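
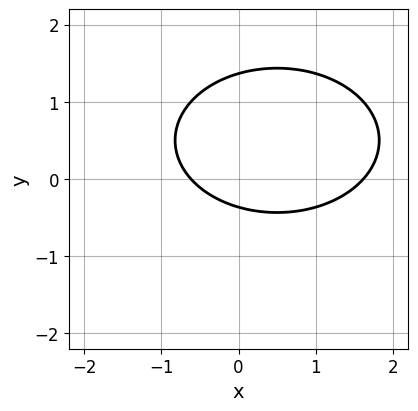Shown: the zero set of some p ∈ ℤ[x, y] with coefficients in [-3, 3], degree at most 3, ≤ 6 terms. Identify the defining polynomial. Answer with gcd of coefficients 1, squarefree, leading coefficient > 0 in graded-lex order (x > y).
x^2 + 2*y^2 - x - 2*y - 1

Degree: no degree-1 curve has this shape, so deg p = 2.
Solving for integer coefficients yields p as stated.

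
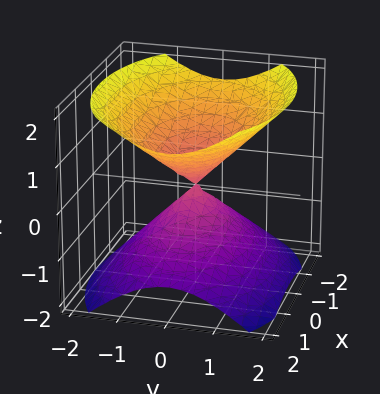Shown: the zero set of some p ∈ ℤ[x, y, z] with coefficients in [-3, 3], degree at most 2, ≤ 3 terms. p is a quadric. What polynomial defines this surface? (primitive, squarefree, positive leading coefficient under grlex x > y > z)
1. There are 2 components. They look like related sheets of one shape, so recover p as a whole.
2. Degree: a double cone through the origin; a quadric, so deg p = 2.
3. Symmetries: the y ↦ −y reflection is a symmetry, so y appears only in even powers; it's symmetric under z → −z, forcing even powers of z; mirror symmetry x ↦ −x ⇒ only even powers of x.
4. Checking where it meets the axes: it crosses the z-axis at the gridline z = 0; one x-axis crossing is at x = 0; one y-axis crossing is at y = 0.
5. The integer polynomial consistent with all of this is the stated p.

x^2 + 2*y^2 - 2*z^2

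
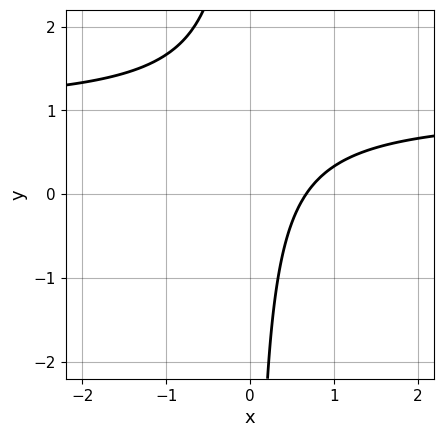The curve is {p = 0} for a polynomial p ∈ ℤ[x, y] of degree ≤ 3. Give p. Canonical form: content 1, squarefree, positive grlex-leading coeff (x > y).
1. deg p = 2. A generic line meets the curve in up to 2 points.
2. Checking where it meets the axes: it misses every integer gridline on the y-axis.
3. Fitting integer coefficients to these (and the overall shape) gives p.

3*x*y - 3*x + 2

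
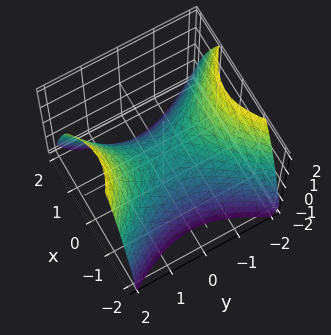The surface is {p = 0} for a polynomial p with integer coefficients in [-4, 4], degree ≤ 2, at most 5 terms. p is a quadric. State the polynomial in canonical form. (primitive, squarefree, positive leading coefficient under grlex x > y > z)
3*x^2 - 2*y^2 + 3*z

First, degree: a saddle surface; a quadric, so deg p = 2.
Next, symmetries: mirror symmetry x ↦ −x ⇒ only even powers of x; the y ↦ −y reflection is a symmetry, so y appears only in even powers.
Then, checking where it meets the axes: it meets the y-axis at y = 0 (among the integer gridlines); it crosses the z-axis at the gridline z = 0; one x-axis crossing is at x = 0.
Finally, assembling these constraints gives the stated polynomial.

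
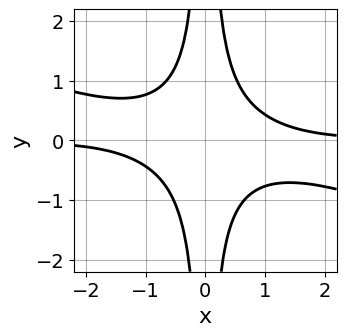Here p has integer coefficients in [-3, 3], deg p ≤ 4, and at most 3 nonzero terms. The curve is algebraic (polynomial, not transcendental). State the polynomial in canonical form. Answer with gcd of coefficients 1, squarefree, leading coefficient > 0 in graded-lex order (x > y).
x^3*y + 3*x^2*y^2 - 1

(a) The degree is 4 — the shape is more complex than any degree-3 curve.
(b) Against the integer gridlines: no y-intercept at any integer in the box; it misses every integer gridline on the x-axis.
(c) These observations pin down the coefficients.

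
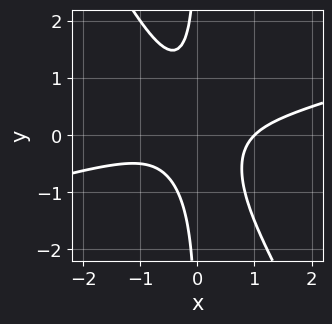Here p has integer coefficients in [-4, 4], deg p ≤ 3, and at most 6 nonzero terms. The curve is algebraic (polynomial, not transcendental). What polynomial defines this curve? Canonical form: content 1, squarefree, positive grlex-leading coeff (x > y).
x^3 - 3*x^2*y - 2*x*y^2 - 1

deg p = 3.
From the axis intercepts and sections: one x-axis crossing is at x = 1; it misses every integer gridline on the y-axis.
Solving for integer coefficients yields p as stated.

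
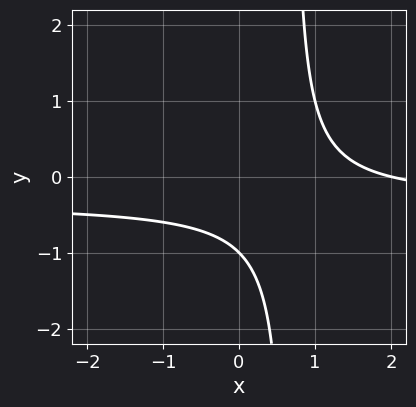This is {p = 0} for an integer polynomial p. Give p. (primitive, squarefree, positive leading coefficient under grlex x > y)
First, degree: a generic line meets the curve in up to 2 points, so deg p = 2.
Then, reading off the gridlines: one x-axis crossing is at x = 2; it crosses the y-axis at the gridline y = -1.
Finally, together with the visible shape, these determine p as stated.

3*x*y + x - 2*y - 2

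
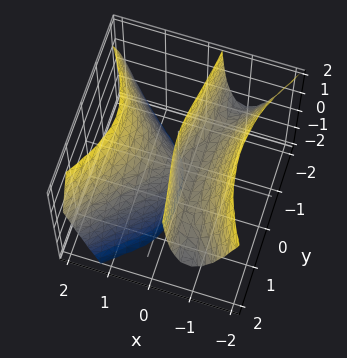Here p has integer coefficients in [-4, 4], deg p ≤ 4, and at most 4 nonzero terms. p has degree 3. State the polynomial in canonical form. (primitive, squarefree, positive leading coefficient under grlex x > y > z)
3*x^3 - 2*x*y^2 - 3*x*z - y^2

(a) I count 2 distinct pieces. They look like related sheets of one shape, so recover p as a whole.
(b) The degree is 3 — the shape is more complex than any degree-2 surface.
(c) From the visible intercepts: the visible z-axis segment lies entirely on the surface; it meets the y-axis at y = 0 (among the integer gridlines); one x-axis crossing is at x = 0.
(d) Matching integer coefficients to the picture gives p.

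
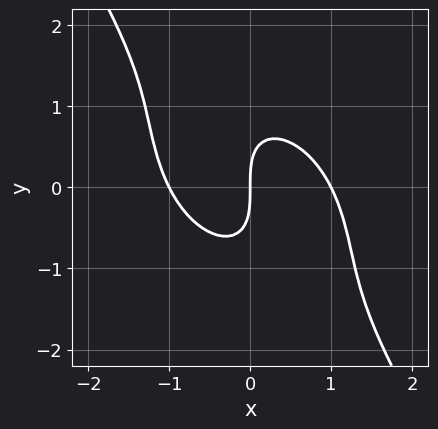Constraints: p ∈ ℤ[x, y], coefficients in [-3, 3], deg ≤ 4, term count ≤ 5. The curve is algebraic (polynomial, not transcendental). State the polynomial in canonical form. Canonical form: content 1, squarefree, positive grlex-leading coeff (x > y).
2*x^3 + 2*x^2*y + 2*x*y^2 + y^3 - 2*x

First, deg p = 3. A generic line meets the curve in up to 3 points.
Then, observable constraints: it crosses the y-axis at the gridline y = 0; among the integer gridlines, it crosses the x-axis at x ∈ {-1, 0, 1}.
Finally, assembling these constraints gives the stated polynomial.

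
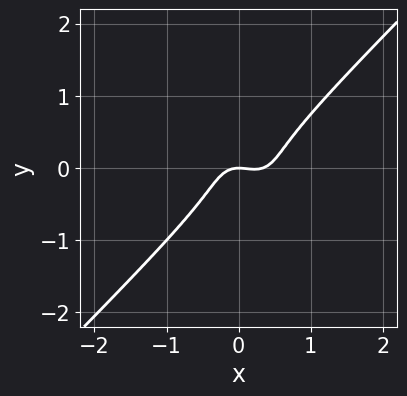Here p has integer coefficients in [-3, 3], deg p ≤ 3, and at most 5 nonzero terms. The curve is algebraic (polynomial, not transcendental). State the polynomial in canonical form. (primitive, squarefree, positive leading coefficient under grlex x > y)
(a) Degree: no degree-2 curve has this shape, so deg p = 3.
(b) Against the integer gridlines: it crosses the x-axis at the gridline x = 0; one y-axis crossing is at y = 0.
(c) Together with the visible shape, these determine p as stated.

3*x^3 - 3*y^3 - x^2 - y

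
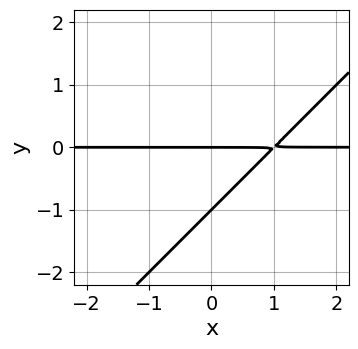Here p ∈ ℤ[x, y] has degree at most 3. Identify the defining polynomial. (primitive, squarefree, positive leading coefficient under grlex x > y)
x*y - y^2 - y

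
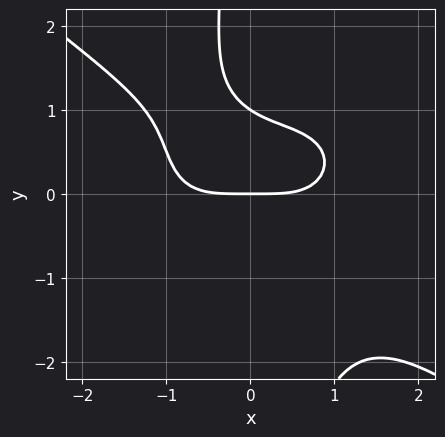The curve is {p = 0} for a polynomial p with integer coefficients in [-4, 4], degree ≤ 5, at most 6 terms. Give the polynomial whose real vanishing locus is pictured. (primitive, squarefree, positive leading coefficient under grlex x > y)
1. Degree: the shape is more complex than any degree-3 curve, so deg p = 4.
2. From the axis intercepts and sections: it crosses the x-axis at the gridline x = 0; the y-axis gridline crossings are at y ∈ {0, 1}.
3. The integer polynomial consistent with all of this is the stated p.

x^4 + 2*x*y^3 + 3*y^2 - 3*y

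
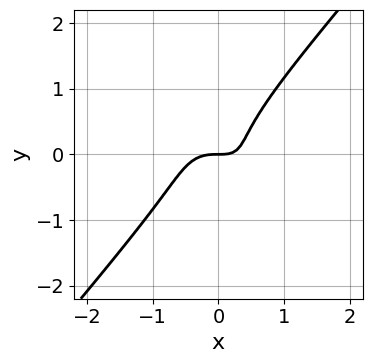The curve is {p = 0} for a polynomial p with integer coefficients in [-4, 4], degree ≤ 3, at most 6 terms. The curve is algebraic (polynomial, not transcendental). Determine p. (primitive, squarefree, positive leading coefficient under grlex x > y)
(a) deg p = 3. A generic line meets the curve in up to 3 points.
(b) Against the integer gridlines: it crosses the x-axis at the gridline x = 0; one y-axis crossing is at y = 0.
(c) Fitting integer coefficients to these (and the overall shape) gives p.

2*x^3 + x^2*y - 2*y^3 + x*y - y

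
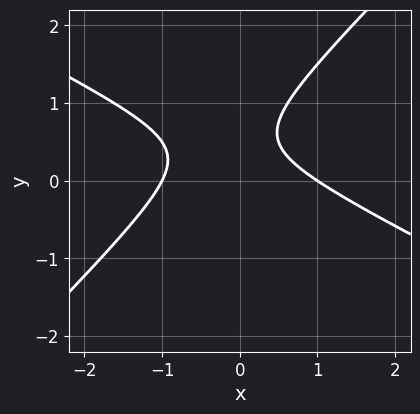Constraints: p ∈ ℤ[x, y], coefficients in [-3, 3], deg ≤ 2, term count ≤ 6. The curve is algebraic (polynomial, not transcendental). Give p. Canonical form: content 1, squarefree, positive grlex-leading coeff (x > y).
The degree is 2 — the shape is more complex than any degree-1 curve.
From the axis intercepts and sections: the x-axis gridline crossings are at x ∈ {-1, 1}; no y-intercept at any integer in the box.
Matching integer coefficients to the picture gives p.

x^2 + x*y - 2*y^2 + 2*y - 1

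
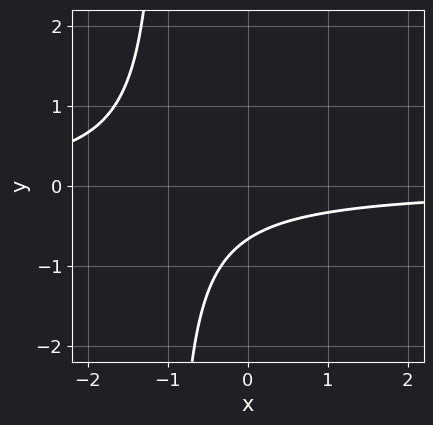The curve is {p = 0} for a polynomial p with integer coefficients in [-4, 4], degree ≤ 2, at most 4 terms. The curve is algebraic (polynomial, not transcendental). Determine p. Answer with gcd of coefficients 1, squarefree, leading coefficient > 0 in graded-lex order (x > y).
1. deg p = 2. No degree-1 curve has this shape.
2. Checking where it meets the axes: the curve avoids every integer x-axis point in the box.
3. These observations pin down the coefficients.

3*x*y + 3*y + 2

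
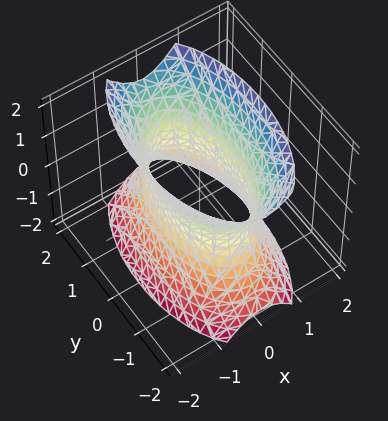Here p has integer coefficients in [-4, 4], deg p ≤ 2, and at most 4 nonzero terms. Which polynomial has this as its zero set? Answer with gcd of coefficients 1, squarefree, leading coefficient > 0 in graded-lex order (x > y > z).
3*x^2 + y^2 - z^2 - 2

1. The degree is 2 — an hourglass — one-sheet hyperboloid; a quadric.
2. Symmetries: the y ↦ −y reflection is a symmetry, so y appears only in even powers; mirror symmetry x ↦ −x ⇒ only even powers of x; the z ↦ −z reflection is a symmetry, so z appears only in even powers.
3. From the axis intercepts and sections: no z-intercept at any integer in the box.
4. These observations pin down the coefficients.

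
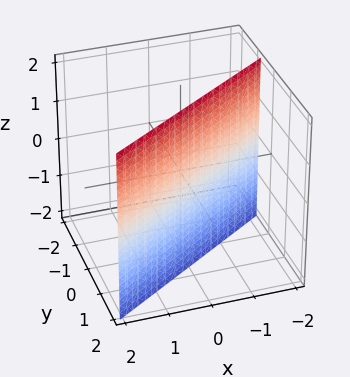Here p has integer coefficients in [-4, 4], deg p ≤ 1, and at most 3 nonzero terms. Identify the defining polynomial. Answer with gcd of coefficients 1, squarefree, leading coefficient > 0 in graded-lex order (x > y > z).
1. Degree: the surface is flat (a plane), so deg p = 1.
2. From the axis intercepts and sections: no z-intercept at any integer in the box; one x-axis crossing is at x = -1.
3. The integer polynomial consistent with all of this is the stated p.

2*x - 3*y + 2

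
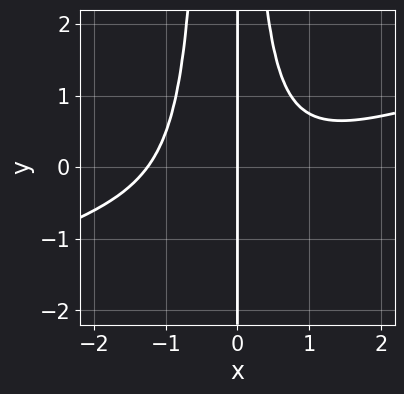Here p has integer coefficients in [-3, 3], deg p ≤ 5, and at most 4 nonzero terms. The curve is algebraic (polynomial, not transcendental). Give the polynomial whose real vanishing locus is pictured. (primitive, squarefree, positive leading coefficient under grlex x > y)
1. deg p = 4. The shape is more complex than any degree-3 curve.
2. Checking where it meets the axes: it meets the x-axis at x = 0 (among the integer gridlines); the visible y-axis segment lies entirely on the curve.
3. The integer polynomial consistent with all of this is the stated p.

x^4 - 3*x^3*y - x^2*y + 2*x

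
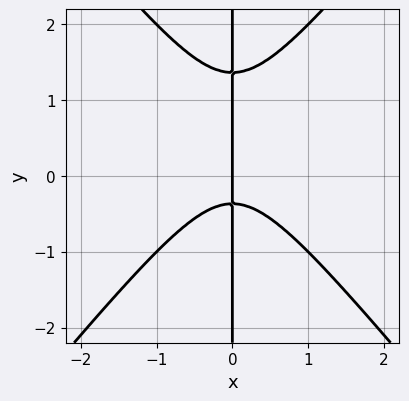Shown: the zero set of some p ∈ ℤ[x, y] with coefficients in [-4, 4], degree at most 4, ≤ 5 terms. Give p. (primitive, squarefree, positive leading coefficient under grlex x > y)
First, the degree is 3 — a generic line meets the curve in up to 3 points.
Then, against the integer gridlines: it meets the x-axis at x = 0 (among the integer gridlines); every point of the y-axis in the box is on the curve.
Finally, assembling these constraints gives the stated polynomial.

3*x^3 - 2*x*y^2 + 2*x*y + x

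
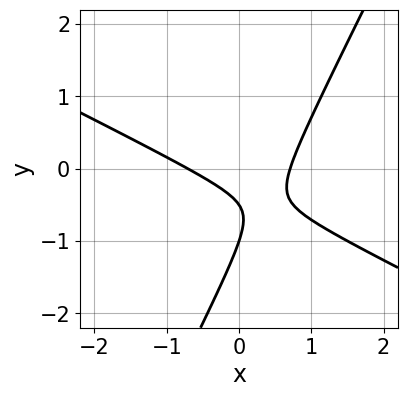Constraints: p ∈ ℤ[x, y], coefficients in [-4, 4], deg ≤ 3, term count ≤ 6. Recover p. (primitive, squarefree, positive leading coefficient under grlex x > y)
2*x^2 + 3*x*y - 2*y^2 - 3*y - 1

1. deg p = 2. A generic line meets the curve in up to 2 points.
2. From the axis intercepts and sections: one y-axis crossing is at y = -1.
3. Assembling these constraints gives the stated polynomial.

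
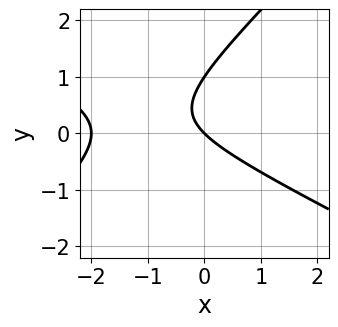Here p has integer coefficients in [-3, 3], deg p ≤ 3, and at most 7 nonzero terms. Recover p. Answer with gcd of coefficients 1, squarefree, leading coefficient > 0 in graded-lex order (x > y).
x^2 + x*y - 2*y^2 + 2*x + 2*y

deg p = 2.
From the axis intercepts and sections: the x-axis gridline crossings are at x ∈ {-2, 0}; among the integer gridlines, it crosses the y-axis at y ∈ {0, 1}.
Solving for integer coefficients yields p as stated.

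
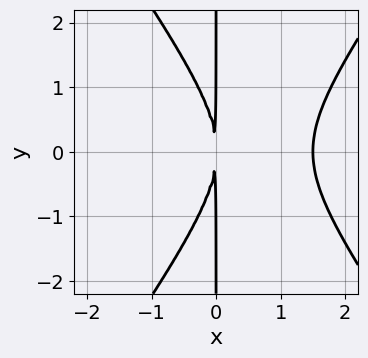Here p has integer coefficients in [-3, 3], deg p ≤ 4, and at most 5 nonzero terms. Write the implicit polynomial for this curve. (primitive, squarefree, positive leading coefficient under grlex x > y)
The degree is 3 — the shape is more complex than any degree-2 curve.
Symmetries: mirror symmetry y ↦ −y ⇒ only even powers of y.
From the axis intercepts and sections: every point of the y-axis in the box is on the curve.
Together with the visible shape, these determine p as stated.

2*x^3 - x*y^2 - 3*x^2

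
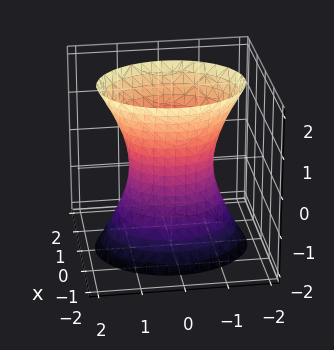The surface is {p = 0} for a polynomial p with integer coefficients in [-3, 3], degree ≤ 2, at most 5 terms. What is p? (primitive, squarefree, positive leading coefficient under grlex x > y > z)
3*x^2 + 2*y^2 - z^2 - 2

(a) Degree: an hourglass — one-sheet hyperboloid; a quadric, so deg p = 2.
(b) Symmetries: mirror symmetry y ↦ −y ⇒ only even powers of y; the z ↦ −z reflection is a symmetry, so z appears only in even powers; mirror symmetry x ↦ −x ⇒ only even powers of x.
(c) Checking where it meets the axes: it misses every integer gridline on the z-axis; among the integer gridlines, it crosses the y-axis at y ∈ {-1, 1}.
(d) Together with the visible shape, these determine p as stated.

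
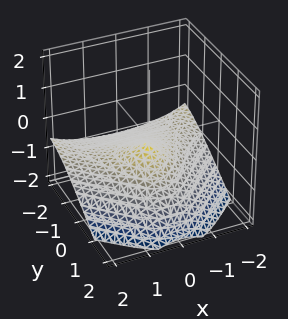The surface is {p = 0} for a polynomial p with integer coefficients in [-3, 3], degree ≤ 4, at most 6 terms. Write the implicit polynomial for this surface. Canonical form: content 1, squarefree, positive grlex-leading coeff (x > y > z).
2*x^2*y + 2*y*z^2 + 3*z^3 + 3*x^2 + 2*y^2

1. The degree is 3 — no degree-2 surface has this shape.
2. From the axis intercepts and sections: it meets the y-axis at y = 0 (among the integer gridlines); it meets the x-axis at x = 0 (among the integer gridlines).
3. The integer polynomial consistent with all of this is the stated p.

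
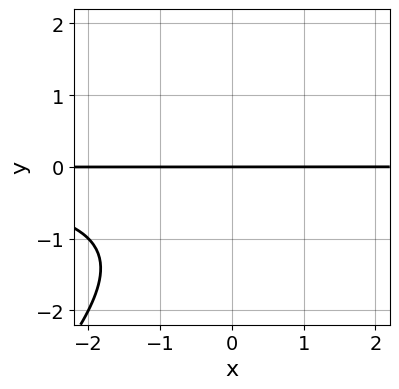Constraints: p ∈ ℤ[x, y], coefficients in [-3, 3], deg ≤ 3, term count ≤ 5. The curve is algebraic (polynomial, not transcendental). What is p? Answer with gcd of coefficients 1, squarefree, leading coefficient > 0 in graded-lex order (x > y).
x*y^2 - y^3 - y^2 - 2*y

deg p = 3. A generic line meets the curve in up to 3 points.
Against the integer gridlines: it crosses the y-axis at the gridline y = 0; the visible x-axis segment lies entirely on the curve.
Solving for integer coefficients yields p as stated.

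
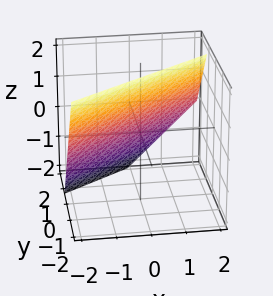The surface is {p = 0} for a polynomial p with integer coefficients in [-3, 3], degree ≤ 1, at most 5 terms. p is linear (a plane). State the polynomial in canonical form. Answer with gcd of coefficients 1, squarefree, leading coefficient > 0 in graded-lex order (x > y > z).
2*x - 3*y - 2*z + 2

1. The degree is 1 — the surface is flat (a plane).
2. Against the integer gridlines: one x-axis crossing is at x = -1; it crosses the z-axis at the gridline z = 1.
3. Matching integer coefficients to the picture gives p.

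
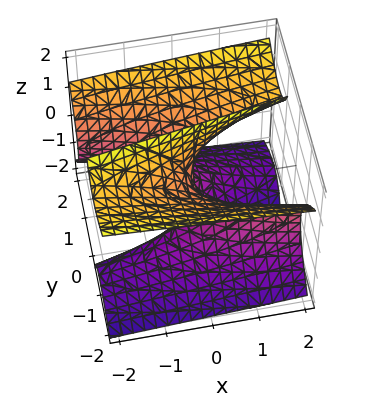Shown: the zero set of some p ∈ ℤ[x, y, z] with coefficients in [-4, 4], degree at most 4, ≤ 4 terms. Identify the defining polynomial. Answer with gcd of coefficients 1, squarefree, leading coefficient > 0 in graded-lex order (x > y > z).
(a) The degree is 3 — the shape is more complex than any degree-2 surface.
(b) Reading off the gridlines: it meets the x-axis at x = 0 (among the integer gridlines); every point of the z-axis in the box is on the surface.
(c) These observations pin down the coefficients.

2*y^3 - 3*y*z^2 + 2*x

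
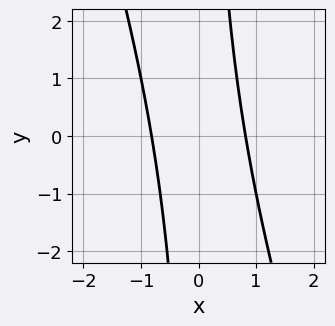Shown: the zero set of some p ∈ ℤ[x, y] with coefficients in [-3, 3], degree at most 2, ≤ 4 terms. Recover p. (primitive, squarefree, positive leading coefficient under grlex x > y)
3*x^2 + x*y - 2

Degree: the shape is more complex than any degree-1 curve, so deg p = 2.
Checking where it meets the axes: the curve avoids every integer y-axis point in the box.
Putting this together gives p.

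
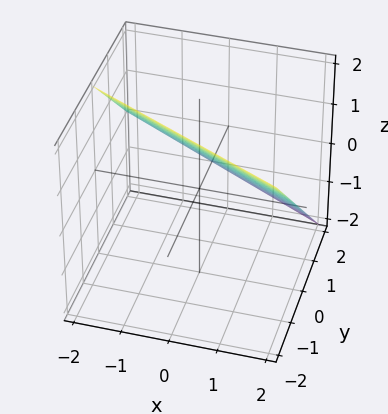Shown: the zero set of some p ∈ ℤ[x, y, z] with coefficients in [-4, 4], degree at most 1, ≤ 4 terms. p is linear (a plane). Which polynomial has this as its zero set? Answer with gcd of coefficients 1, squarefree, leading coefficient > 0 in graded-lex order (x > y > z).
(a) deg p = 1. Every cross-section is a straight line — this is a plane.
(b) Reading off the gridlines: one z-axis crossing is at z = 1; it crosses the y-axis at the gridline y = 1.
(c) Fitting integer coefficients to these (and the overall shape) gives p. Check: (2, 0, 0) on the x-axis lies on the surface, and p(2, 0, 0) = 0. ✓

x + 2*y + 2*z - 2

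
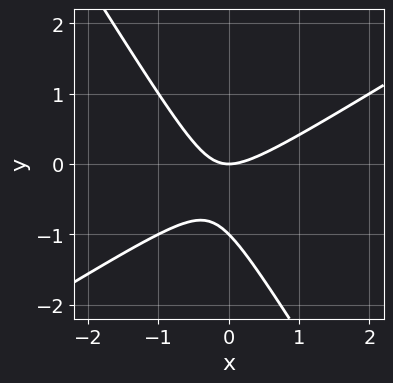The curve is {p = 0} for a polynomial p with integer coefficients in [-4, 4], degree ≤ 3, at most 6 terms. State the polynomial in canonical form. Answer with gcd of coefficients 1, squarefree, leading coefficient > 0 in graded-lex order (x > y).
x^2 - x*y - y^2 - y

1. The degree is 2 — a generic line meets the curve in up to 2 points.
2. Observable constraints: it crosses the x-axis at the gridline x = 0; the y-axis gridline crossings are at y ∈ {-1, 0}.
3. Together with the visible shape, these determine p as stated.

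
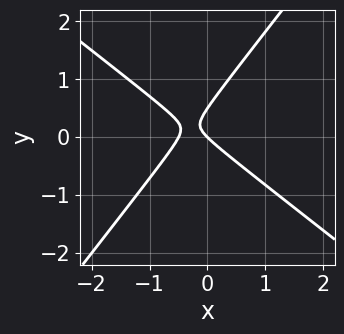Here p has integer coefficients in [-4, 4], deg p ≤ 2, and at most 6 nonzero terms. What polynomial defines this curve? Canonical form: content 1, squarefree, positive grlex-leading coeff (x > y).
1. deg p = 2. A generic line meets the curve in up to 2 points.
2. Observable constraints: one y-axis crossing is at y = 0; it crosses the x-axis at the gridline x = 0.
3. Together with the visible shape, these determine p as stated.

2*x^2 + x*y - 2*y^2 + x + y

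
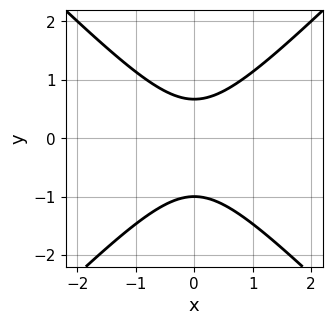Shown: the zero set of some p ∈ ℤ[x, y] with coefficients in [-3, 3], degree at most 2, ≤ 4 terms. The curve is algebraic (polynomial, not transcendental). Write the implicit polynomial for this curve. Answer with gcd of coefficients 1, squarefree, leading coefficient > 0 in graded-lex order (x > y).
3*x^2 - 3*y^2 - y + 2

Degree: no degree-1 curve has this shape, so deg p = 2.
Symmetries: it's symmetric under x → −x, forcing even powers of x.
Checking where it meets the axes: it meets the y-axis at y = -1 (among the integer gridlines); no x-intercept at any integer in the box.
These observations pin down the coefficients.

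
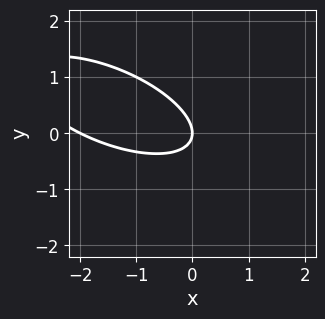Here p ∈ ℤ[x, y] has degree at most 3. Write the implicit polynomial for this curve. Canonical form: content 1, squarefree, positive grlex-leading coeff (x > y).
x^2 + 2*x*y + 3*y^2 + 2*x

Degree: a generic line meets the curve in up to 2 points, so deg p = 2.
From the axis intercepts and sections: one y-axis crossing is at y = 0; the x-axis gridline crossings are at x ∈ {-2, 0}.
The integer polynomial consistent with all of this is the stated p.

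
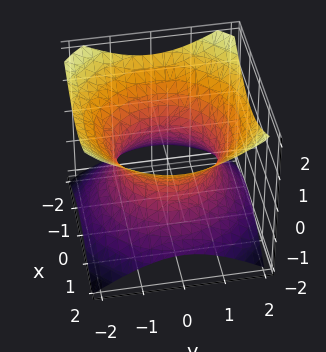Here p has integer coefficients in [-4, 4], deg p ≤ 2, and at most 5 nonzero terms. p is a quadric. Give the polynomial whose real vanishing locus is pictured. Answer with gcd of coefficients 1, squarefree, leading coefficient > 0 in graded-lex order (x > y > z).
2*x^2 + 2*y^2 - 3*z^2 - 3

The degree is 2 — an hourglass — one-sheet hyperboloid; a quadric.
Symmetries: rotational symmetry about the z-axis ⇒ p depends on x, y only through x² + y²; it's symmetric under z → −z, forcing even powers of z.
Against the integer gridlines: the surface avoids every integer z-axis point in the box; a circular section at z = 0 has radius between 1 and 2.
Together with the visible shape, these determine p as stated.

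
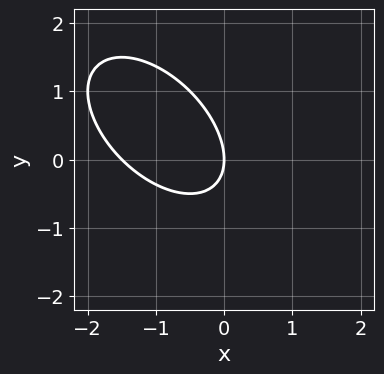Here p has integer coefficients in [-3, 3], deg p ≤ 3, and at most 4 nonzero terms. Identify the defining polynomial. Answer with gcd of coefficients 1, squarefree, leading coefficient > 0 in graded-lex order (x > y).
deg p = 2. The shape is more complex than any degree-1 curve.
Reading off the gridlines: one x-axis crossing is at x = 0; one y-axis crossing is at y = 0.
Solving for integer coefficients yields p as stated.

2*x^2 + 2*x*y + 2*y^2 + 3*x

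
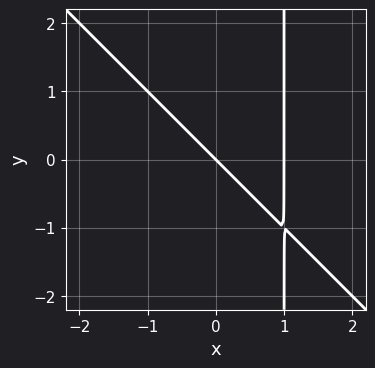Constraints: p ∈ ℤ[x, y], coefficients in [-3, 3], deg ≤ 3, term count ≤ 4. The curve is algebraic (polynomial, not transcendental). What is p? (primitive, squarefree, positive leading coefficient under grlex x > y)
x^2 + x*y - x - y

First, the degree is 2 — a generic line meets the curve in up to 2 points.
Next, observable constraints: one y-axis crossing is at y = 0; the x-axis gridline crossings are at x ∈ {0, 1}.
Finally, matching integer coefficients to the picture gives p.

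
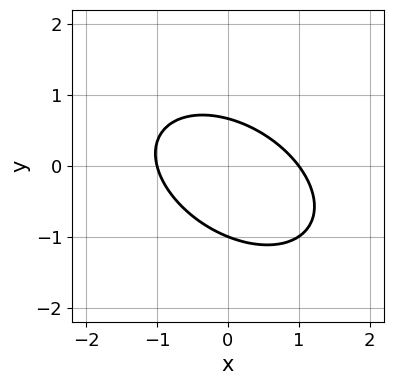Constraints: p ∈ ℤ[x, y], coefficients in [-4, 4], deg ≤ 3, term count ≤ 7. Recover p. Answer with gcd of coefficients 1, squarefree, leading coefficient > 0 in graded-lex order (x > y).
1. deg p = 2.
2. Observable constraints: the x-axis gridline crossings are at x ∈ {-1, 1}; one y-axis crossing is at y = -1.
3. The integer polynomial consistent with all of this is the stated p.

2*x^2 + 2*x*y + 3*y^2 + y - 2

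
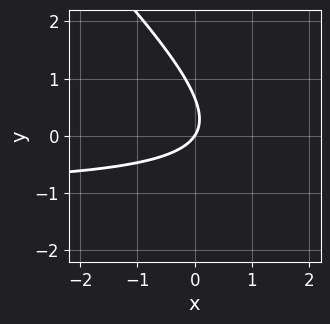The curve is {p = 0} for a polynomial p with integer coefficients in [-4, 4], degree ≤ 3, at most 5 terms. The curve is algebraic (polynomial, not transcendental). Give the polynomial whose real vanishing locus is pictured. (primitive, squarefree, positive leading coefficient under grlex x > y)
(a) deg p = 2. No degree-1 curve has this shape.
(b) Reading off the gridlines: it crosses the x-axis at the gridline x = 0; it meets the y-axis at y = 0 (among the integer gridlines).
(c) Assembling these constraints gives the stated polynomial.

3*x*y + 3*y^2 + 3*x - 2*y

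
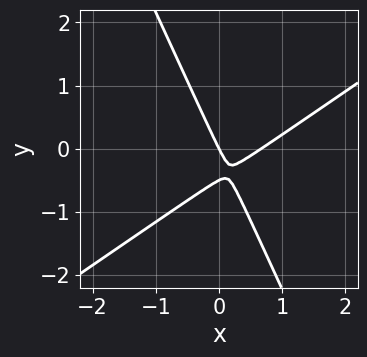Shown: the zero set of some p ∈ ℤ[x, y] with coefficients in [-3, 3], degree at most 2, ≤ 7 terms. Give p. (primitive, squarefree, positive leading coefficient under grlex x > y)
3*x^2 - 3*x*y - 2*y^2 - 2*x - y

First, degree: a generic line meets the curve in up to 2 points, so deg p = 2.
Next, from the visible intercepts: it crosses the x-axis at the gridline x = 0; it crosses the y-axis at the gridline y = 0.
Finally, solving for integer coefficients yields p as stated.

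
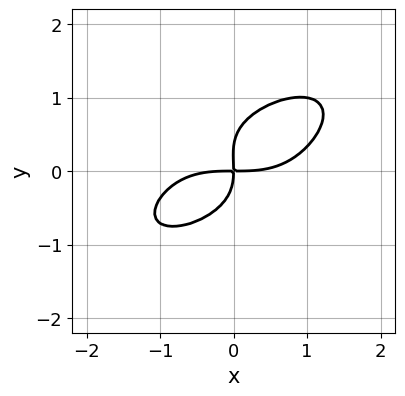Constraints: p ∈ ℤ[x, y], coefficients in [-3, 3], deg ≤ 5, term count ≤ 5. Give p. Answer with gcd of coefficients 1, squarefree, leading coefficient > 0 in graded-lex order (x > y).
x^4 + 3*y^4 - y^3 - 3*x*y

Degree: the shape is more complex than any degree-3 curve, so deg p = 4.
Checking where it meets the axes: it crosses the y-axis at the gridline y = 0; one x-axis crossing is at x = 0.
Putting this together gives p.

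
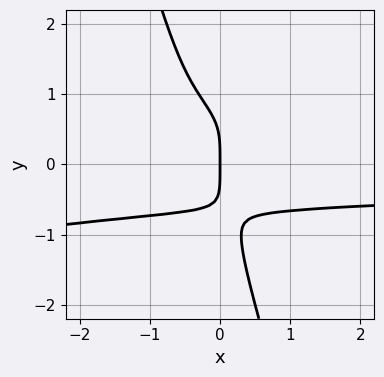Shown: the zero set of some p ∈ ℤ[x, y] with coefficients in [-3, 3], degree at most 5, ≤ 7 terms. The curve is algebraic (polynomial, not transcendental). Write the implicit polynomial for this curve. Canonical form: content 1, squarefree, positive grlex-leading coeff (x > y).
x^2*y^2 - 3*x*y^3 - y^4 + 2*x*y^2 - 2*x

Degree: no degree-3 curve has this shape, so deg p = 4.
From the visible intercepts: one y-axis crossing is at y = 0; it crosses the x-axis at the gridline x = 0.
Solving for integer coefficients yields p as stated.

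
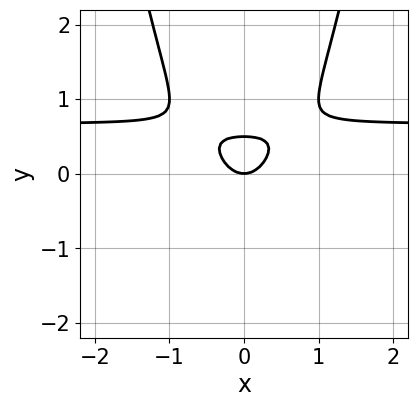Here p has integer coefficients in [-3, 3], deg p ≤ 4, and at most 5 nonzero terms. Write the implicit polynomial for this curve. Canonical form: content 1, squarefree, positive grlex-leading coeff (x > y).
3*x^2*y - 2*x^2 - 2*y^2 + y

First, deg p = 3.
Next, symmetries: the x ↦ −x reflection is a symmetry, so x appears only in even powers.
Next, reading off the gridlines: one y-axis crossing is at y = 0; one x-axis crossing is at x = 0.
Finally, these observations pin down the coefficients.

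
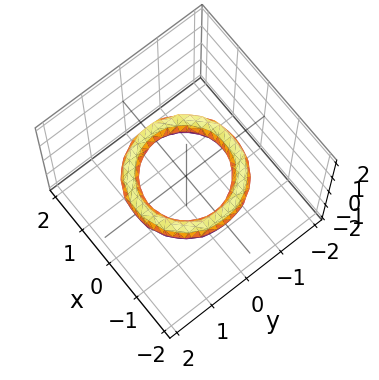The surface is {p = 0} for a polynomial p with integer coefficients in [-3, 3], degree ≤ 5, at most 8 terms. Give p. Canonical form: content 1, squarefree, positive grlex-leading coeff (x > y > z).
x^4 + 2*x^2*y^2 + y^4 - 3*x^2 - 3*y^2 + 3*z^2 + 2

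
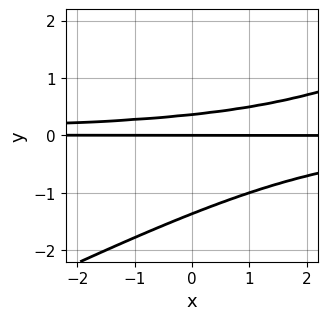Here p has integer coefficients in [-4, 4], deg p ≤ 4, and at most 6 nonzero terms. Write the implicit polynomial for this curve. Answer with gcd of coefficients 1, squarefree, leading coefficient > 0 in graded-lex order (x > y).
x*y^2 - 2*y^3 - 2*y^2 + y

1. Degree: no degree-2 curve has this shape, so deg p = 3.
2. From the visible intercepts: the visible x-axis segment lies entirely on the curve; it meets the y-axis at y = 0 (among the integer gridlines).
3. Fitting integer coefficients to these (and the overall shape) gives p.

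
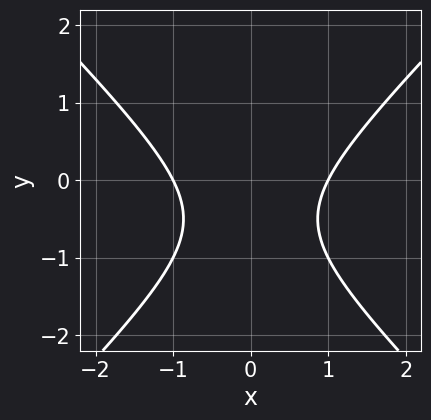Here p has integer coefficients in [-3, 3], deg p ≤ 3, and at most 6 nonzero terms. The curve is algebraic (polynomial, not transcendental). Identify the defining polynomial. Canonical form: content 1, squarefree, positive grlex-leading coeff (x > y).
Degree: the shape is more complex than any degree-1 curve, so deg p = 2.
Symmetries: the x ↦ −x reflection is a symmetry, so x appears only in even powers.
Observable constraints: among the integer gridlines, it crosses the x-axis at x ∈ {-1, 1}; it misses every integer gridline on the y-axis.
These observations pin down the coefficients.

x^2 - y^2 - y - 1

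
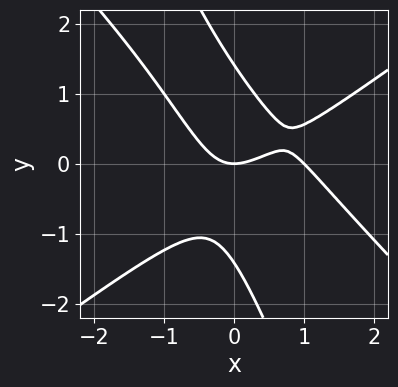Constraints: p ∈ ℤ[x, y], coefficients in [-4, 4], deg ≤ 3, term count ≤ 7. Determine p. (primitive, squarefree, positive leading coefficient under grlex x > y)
2*x^3 - 3*x*y^2 - y^3 - 2*x^2 + 2*y

deg p = 3. The shape is more complex than any degree-2 curve.
Checking where it meets the axes: it meets the y-axis at y = 0 (among the integer gridlines); the x-axis gridline crossings are at x ∈ {0, 1}.
Matching integer coefficients to the picture gives p.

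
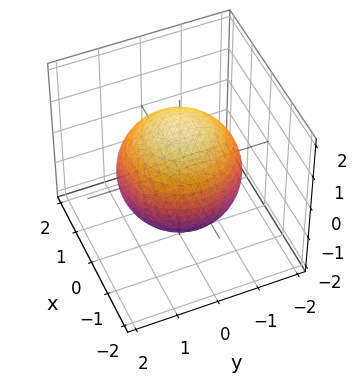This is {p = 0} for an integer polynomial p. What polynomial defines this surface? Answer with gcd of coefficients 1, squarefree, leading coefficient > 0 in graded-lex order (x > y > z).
x^2 + y^2 + z^2 - 2

deg p = 2. The shape is more complex than any degree-1 surface.
Symmetries: the z-axis is an axis of rotation, so x and y enter only as x² + y².
Against the integer gridlines: a circular section at z = 1 has radius exactly 1.
Solving for integer coefficients yields p as stated.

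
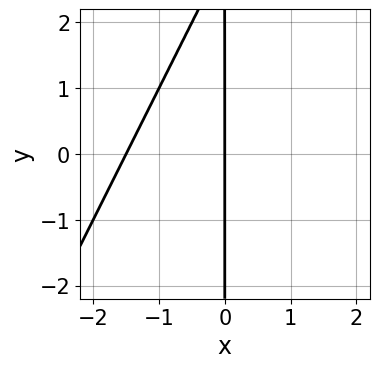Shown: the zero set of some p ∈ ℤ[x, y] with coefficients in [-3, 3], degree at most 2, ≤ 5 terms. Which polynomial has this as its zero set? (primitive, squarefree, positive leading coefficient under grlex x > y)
deg p = 2. A generic line meets the curve in up to 2 points.
Observable constraints: the visible y-axis segment lies entirely on the curve; one x-axis crossing is at x = 0.
Solving for integer coefficients yields p as stated.

2*x^2 - x*y + 3*x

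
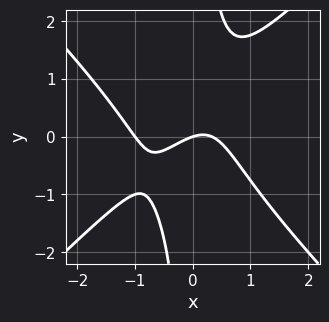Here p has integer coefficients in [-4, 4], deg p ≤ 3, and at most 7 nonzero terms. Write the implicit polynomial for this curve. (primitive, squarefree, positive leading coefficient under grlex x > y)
3*x^3 - 3*x*y^2 + 2*x^2 - x + 3*y

(a) The degree is 3 — the shape is more complex than any degree-2 curve.
(b) From the visible intercepts: the x-axis gridline crossings are at x ∈ {-1, 0}; it crosses the y-axis at the gridline y = 0.
(c) Matching integer coefficients to the picture gives p.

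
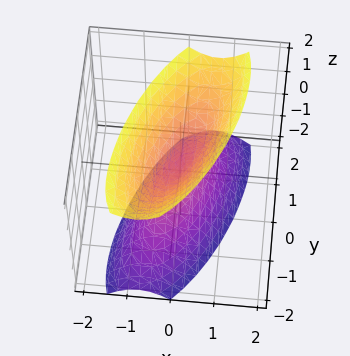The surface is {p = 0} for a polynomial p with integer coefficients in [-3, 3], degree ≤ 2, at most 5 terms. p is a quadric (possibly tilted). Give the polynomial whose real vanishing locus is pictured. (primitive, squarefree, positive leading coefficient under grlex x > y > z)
1. The picture has 2 separate pieces.
2. The degree is 2 — no degree-1 surface has this shape.
3. From the visible intercepts: it crosses the z-axis at the gridline z = 0; it meets the x-axis at x = 0 (among the integer gridlines); it crosses the y-axis at the gridline y = 0.
4. Matching integer coefficients to the picture gives p.

3*x^2 - 2*x*y + y^2 - z^2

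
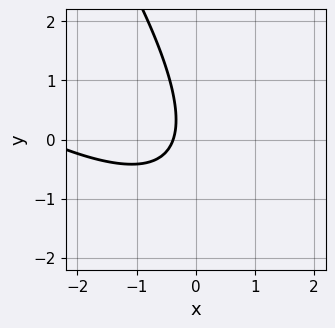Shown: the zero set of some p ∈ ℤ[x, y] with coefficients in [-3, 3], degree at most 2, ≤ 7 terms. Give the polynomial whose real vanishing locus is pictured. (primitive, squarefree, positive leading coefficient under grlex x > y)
x^2 + 2*x*y + y^2 + 3*x + 1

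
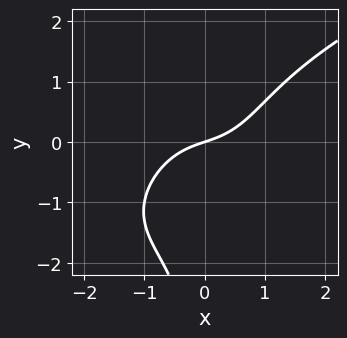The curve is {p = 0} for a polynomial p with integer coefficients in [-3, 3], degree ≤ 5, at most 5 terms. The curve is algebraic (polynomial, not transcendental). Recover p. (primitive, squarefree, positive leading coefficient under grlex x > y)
1. The degree is 4 — a generic line meets the curve in up to 4 points.
2. From the axis intercepts and sections: one x-axis crossing is at x = 0; one y-axis crossing is at y = 0.
3. Fitting integer coefficients to these (and the overall shape) gives p.

x*y^3 - 2*x^3 + x^2*y - x + 3*y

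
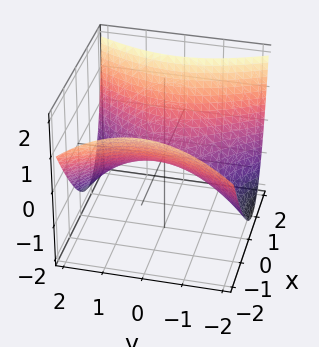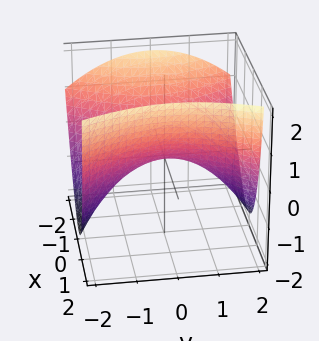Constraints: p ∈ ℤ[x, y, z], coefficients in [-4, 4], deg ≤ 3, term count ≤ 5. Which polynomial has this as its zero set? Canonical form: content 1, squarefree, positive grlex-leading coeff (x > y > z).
deg p = 2. The shape is more complex than any degree-1 surface.
Observable constraints: one x-axis crossing is at x = 0; one z-axis crossing is at z = 0.
Assembling these constraints gives the stated polynomial.

2*x^2 + x*z - y^2 - 3*z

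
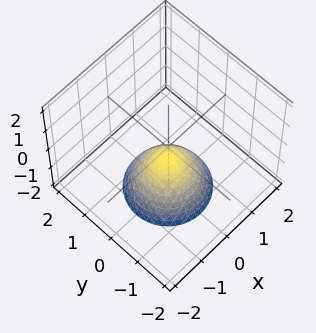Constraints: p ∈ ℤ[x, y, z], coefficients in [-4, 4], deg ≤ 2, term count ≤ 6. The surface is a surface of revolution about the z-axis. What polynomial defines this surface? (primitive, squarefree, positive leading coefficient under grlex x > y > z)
1. Degree: the shape is more complex than any degree-1 surface, so deg p = 2.
2. Symmetries: rotational symmetry about the z-axis ⇒ p depends on x, y only through x² + y².
3. From the visible intercepts: a circular section at z = -1 has radius between 0 and 1; the surface avoids every integer x-axis point in the box; no y-intercept at any integer in the box.
4. Matching integer coefficients to the picture gives p.

3*x^2 + 3*y^2 + 3*z + 2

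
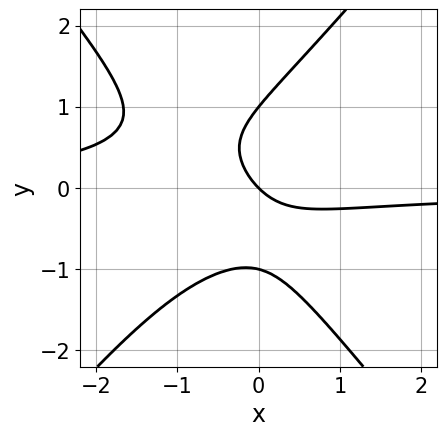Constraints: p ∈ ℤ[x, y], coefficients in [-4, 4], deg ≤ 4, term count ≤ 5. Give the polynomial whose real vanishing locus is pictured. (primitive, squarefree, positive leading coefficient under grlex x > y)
3*x^2*y - 2*y^3 + 3*x*y + 2*x + 2*y

1. The degree is 3 — the shape is more complex than any degree-2 curve.
2. Reading off the gridlines: one x-axis crossing is at x = 0; among the integer gridlines, it crosses the y-axis at y ∈ {-1, 0, 1}.
3. Fitting integer coefficients to these (and the overall shape) gives p.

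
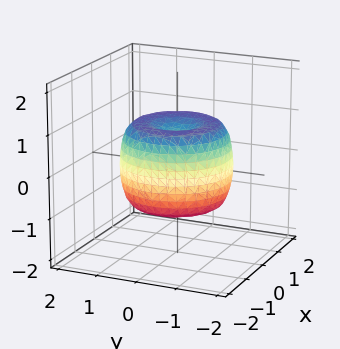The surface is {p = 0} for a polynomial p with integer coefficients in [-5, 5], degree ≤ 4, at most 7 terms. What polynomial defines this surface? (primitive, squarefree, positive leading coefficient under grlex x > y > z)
2*x^4 + 4*x^2*y^2 + 2*y^4 - 3*x^2 - 3*y^2 + 2*z^2 - 1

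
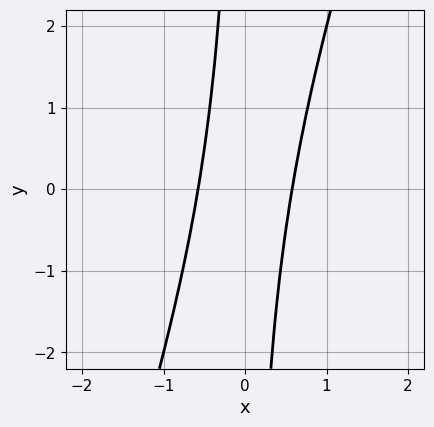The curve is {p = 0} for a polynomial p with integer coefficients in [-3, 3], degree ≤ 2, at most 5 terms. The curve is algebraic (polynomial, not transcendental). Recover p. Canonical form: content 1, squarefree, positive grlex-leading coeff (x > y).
(a) deg p = 2. The shape is more complex than any degree-1 curve.
(b) From the axis intercepts and sections: the curve avoids every integer y-axis point in the box.
(c) Putting this together gives p.

3*x^2 - x*y - 1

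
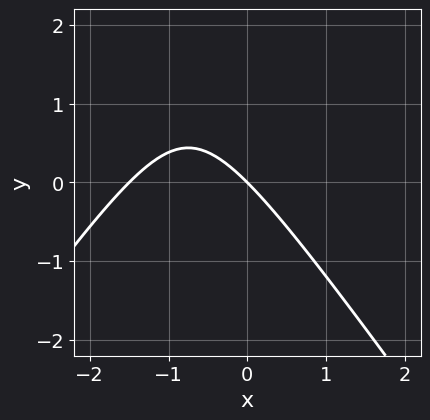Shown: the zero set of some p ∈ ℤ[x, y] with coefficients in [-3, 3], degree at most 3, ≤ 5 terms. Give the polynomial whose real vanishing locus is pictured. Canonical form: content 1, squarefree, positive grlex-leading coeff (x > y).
2*x^2 - y^2 + 3*x + 3*y

First, the degree is 2 — a generic line meets the curve in up to 2 points.
Then, observable constraints: it meets the x-axis at x = 0 (among the integer gridlines); one y-axis crossing is at y = 0.
Finally, these observations pin down the coefficients.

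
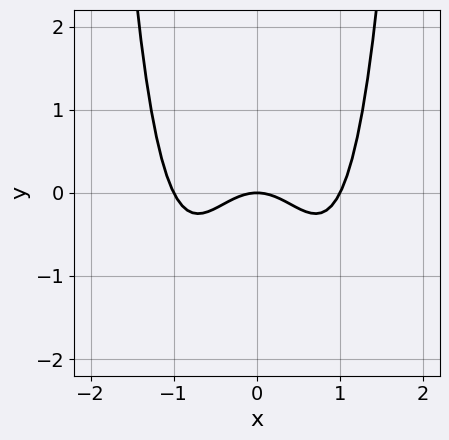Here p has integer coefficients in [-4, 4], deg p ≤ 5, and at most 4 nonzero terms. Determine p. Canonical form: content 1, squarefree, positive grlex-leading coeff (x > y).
x^4 - x^2 - y

1. Degree: a generic line meets the curve in up to 4 points, so deg p = 4.
2. Symmetries: mirror symmetry x ↦ −x ⇒ only even powers of x.
3. From the axis intercepts and sections: it meets the y-axis at y = 0 (among the integer gridlines); the x-axis gridline crossings are at x ∈ {-1, 0, 1}.
4. These observations pin down the coefficients.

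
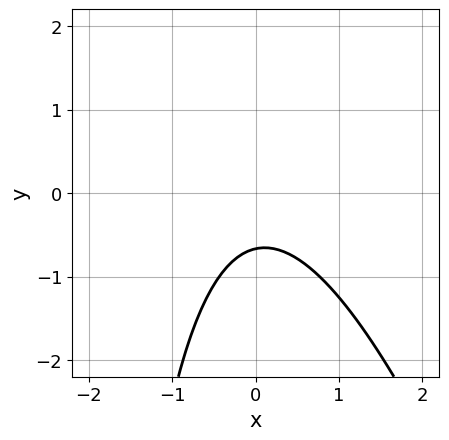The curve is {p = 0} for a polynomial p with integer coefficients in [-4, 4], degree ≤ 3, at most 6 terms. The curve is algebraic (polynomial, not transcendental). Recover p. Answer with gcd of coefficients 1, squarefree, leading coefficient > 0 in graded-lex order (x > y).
3*x^2 + x*y + 3*y + 2

First, deg p = 2.
Next, from the axis intercepts and sections: the curve avoids every integer x-axis point in the box.
Finally, the integer polynomial consistent with all of this is the stated p.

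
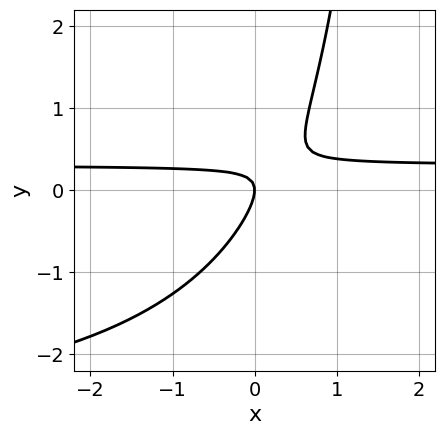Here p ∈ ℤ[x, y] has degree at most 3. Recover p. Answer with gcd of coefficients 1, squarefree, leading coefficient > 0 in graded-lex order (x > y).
x*y^2 + 3*x*y - 2*y^2 - x

First, degree: the shape is more complex than any degree-2 curve, so deg p = 3.
Then, observable constraints: it crosses the y-axis at the gridline y = 0; it crosses the x-axis at the gridline x = 0.
Finally, solving for integer coefficients yields p as stated.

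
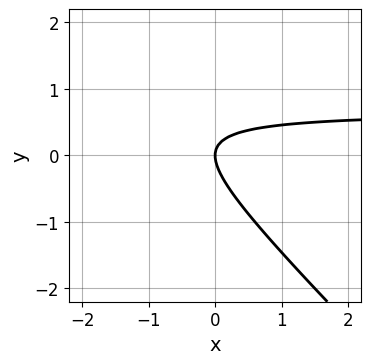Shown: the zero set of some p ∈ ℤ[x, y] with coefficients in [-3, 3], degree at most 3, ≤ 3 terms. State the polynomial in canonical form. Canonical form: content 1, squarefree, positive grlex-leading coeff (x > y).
1. The degree is 2 — a generic line meets the curve in up to 2 points.
2. From the visible intercepts: one y-axis crossing is at y = 0; one x-axis crossing is at x = 0.
3. Fitting integer coefficients to these (and the overall shape) gives p.

3*x*y + 3*y^2 - 2*x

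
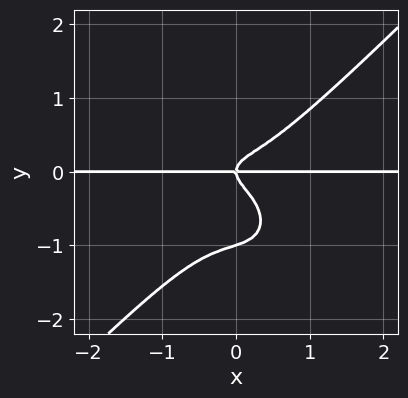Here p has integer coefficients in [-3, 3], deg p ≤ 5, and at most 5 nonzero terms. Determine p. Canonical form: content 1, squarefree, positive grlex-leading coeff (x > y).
deg p = 4.
Reading off the gridlines: among the integer gridlines, it crosses the y-axis at y ∈ {-1, 0}; every point of the x-axis in the box is on the curve.
Matching integer coefficients to the picture gives p.

3*x^3*y - 3*y^4 - 3*y^3 + x*y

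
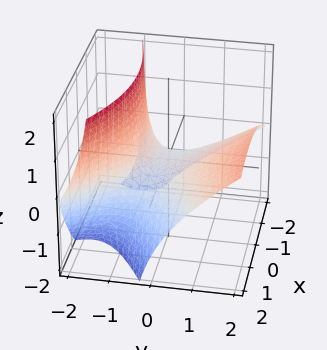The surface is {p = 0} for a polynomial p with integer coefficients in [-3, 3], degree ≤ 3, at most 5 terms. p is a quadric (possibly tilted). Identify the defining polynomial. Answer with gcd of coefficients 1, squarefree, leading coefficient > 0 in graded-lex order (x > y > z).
x^2 - x*y - 2*y^2 + 3*y*z + 3*z

Degree: a generic line meets the surface in up to 2 points, so deg p = 2.
From the visible intercepts: it crosses the y-axis at the gridline y = 0; it crosses the x-axis at the gridline x = 0; one z-axis crossing is at z = 0.
Assembling these constraints gives the stated polynomial.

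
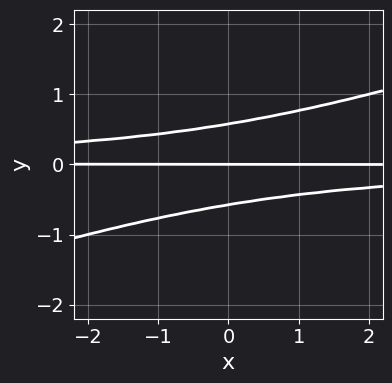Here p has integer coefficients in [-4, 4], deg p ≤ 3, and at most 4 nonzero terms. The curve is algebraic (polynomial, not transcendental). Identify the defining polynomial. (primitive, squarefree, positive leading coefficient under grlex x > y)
x*y^2 - 3*y^3 + y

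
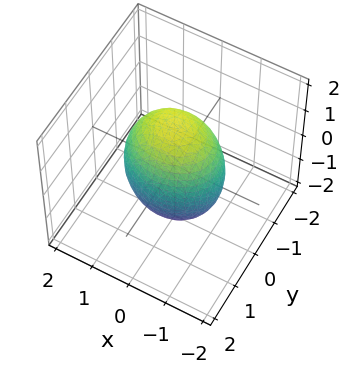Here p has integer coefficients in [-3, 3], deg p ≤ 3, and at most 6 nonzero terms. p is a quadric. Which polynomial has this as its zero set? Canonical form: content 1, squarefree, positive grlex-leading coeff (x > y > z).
First, the degree is 2 — a closed, bounded, convex surface; a quadric.
Then, symmetries: the x ↦ −x reflection is a symmetry, so x appears only in even powers; mirror symmetry y ↦ −y ⇒ only even powers of y; the z ↦ −z reflection is a symmetry, so z appears only in even powers.
Next, checking where it meets the axes: the y-axis gridline crossings are at y ∈ {-1, 1}.
Finally, assembling these constraints gives the stated polynomial.

2*x^2 + 3*y^2 + z^2 - 3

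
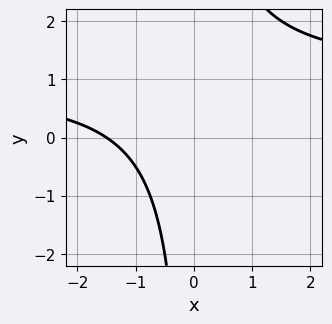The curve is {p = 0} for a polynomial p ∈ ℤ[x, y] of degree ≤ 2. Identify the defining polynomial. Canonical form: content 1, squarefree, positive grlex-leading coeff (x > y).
2*x*y - 2*x - 3

(a) Degree: the shape is more complex than any degree-1 curve, so deg p = 2.
(b) Observable constraints: the curve avoids every integer y-axis point in the box.
(c) Assembling these constraints gives the stated polynomial.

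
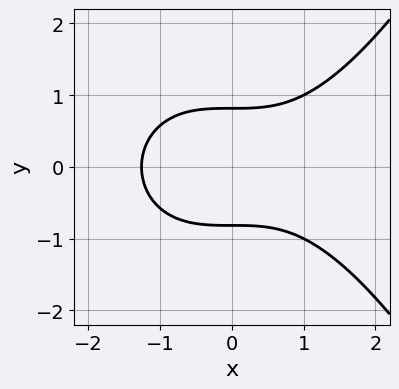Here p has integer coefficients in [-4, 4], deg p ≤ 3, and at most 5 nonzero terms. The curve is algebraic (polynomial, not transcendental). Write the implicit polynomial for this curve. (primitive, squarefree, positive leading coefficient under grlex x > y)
x^3 - 3*y^2 + 2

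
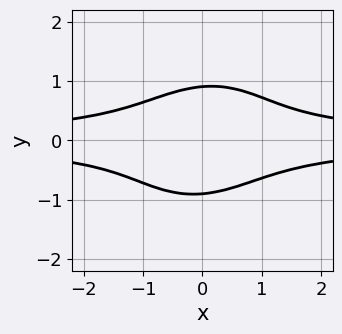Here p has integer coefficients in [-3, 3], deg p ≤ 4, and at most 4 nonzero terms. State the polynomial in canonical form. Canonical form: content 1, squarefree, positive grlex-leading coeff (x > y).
3*x^2*y^2 - x*y^3 + 3*y^4 - 2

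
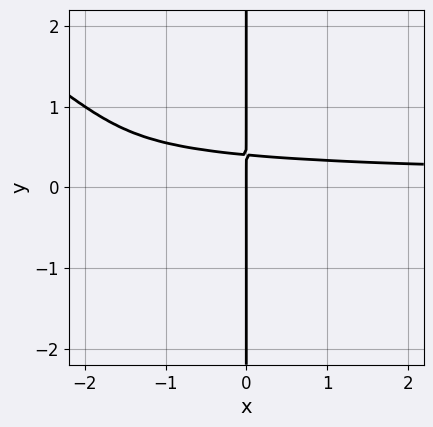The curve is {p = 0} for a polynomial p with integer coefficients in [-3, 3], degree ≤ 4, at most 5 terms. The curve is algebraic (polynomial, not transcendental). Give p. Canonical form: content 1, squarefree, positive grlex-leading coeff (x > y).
2*x^2*y^2 + 3*x*y^3 + 2*x*y - x

First, degree: the shape is more complex than any degree-3 curve, so deg p = 4.
Next, checking where it meets the axes: the visible y-axis segment lies entirely on the curve; it crosses the x-axis at the gridline x = 0.
Finally, assembling these constraints gives the stated polynomial.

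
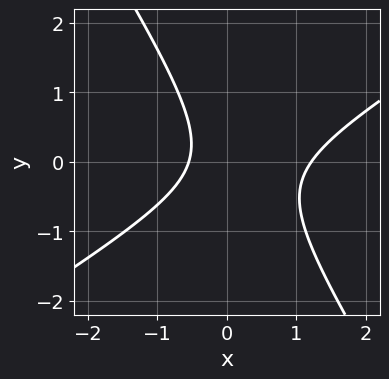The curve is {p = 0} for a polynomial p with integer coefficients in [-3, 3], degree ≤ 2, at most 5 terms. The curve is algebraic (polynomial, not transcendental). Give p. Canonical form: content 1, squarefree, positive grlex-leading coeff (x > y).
3*x^2 - 3*x*y - 3*y^2 - 2*x - 2

(a) The degree is 2 — the shape is more complex than any degree-1 curve.
(b) Observable constraints: it misses every integer gridline on the y-axis.
(c) Matching integer coefficients to the picture gives p.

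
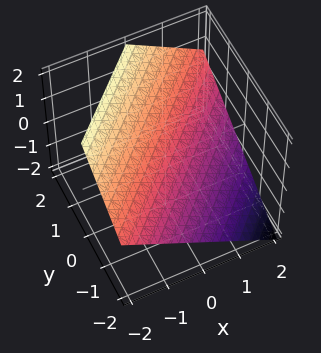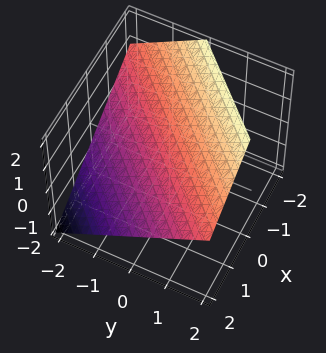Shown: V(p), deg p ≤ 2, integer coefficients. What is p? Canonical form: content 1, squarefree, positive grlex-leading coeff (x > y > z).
The degree is 1 — every cross-section is a straight line — this is a plane.
Against the integer gridlines: it crosses the x-axis at the gridline x = 1; it crosses the y-axis at the gridline y = -1.
Matching integer coefficients to the picture gives p.

2*x - 2*y + 3*z - 2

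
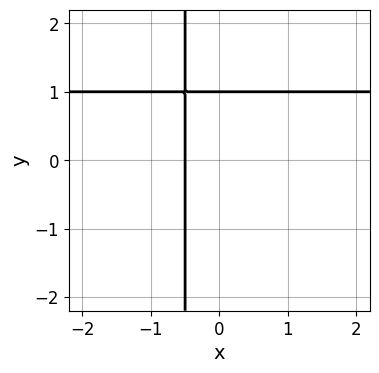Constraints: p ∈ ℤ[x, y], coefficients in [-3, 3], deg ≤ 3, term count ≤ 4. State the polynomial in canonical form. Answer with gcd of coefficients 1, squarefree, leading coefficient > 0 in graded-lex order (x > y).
2*x*y - 2*x + y - 1

deg p = 2. A generic line meets the curve in up to 2 points.
Checking where it meets the axes: one y-axis crossing is at y = 1.
Solving for integer coefficients yields p as stated.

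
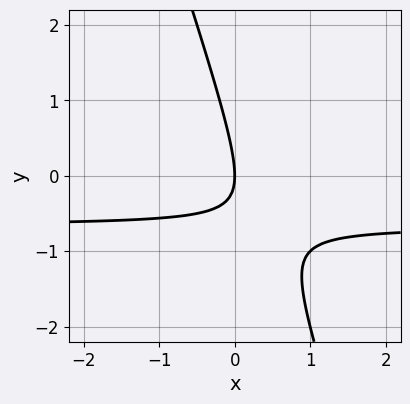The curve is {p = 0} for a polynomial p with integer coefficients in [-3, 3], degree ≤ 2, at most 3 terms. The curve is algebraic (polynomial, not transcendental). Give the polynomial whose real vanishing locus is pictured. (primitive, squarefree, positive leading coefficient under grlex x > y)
3*x*y + y^2 + 2*x

deg p = 2.
From the axis intercepts and sections: it crosses the y-axis at the gridline y = 0; it meets the x-axis at x = 0 (among the integer gridlines).
Putting this together gives p.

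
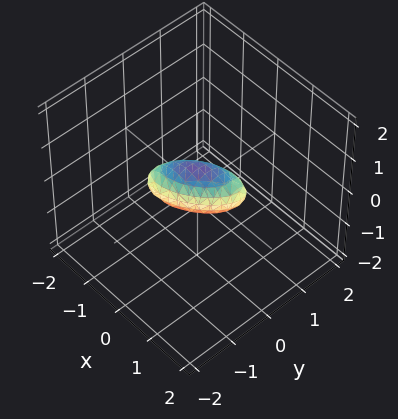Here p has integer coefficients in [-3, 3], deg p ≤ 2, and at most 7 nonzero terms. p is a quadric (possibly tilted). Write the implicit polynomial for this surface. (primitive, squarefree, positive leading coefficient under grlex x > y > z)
2*x^2 - 3*x*y + 3*y^2 + 3*z^2 - 1

(a) deg p = 2. A generic line meets the surface in up to 2 points.
(b) Matching integer coefficients to the picture gives p.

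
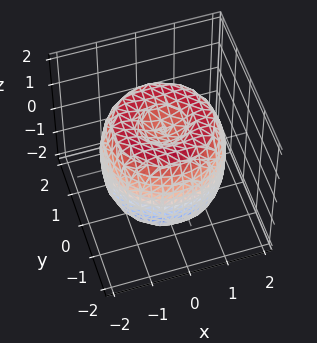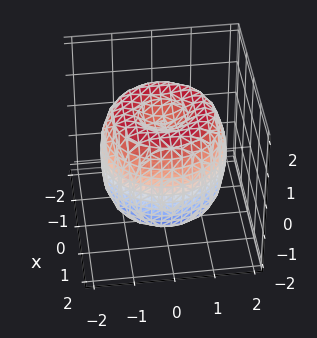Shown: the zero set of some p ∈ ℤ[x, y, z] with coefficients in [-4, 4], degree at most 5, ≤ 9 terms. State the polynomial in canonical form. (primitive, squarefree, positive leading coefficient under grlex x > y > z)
1. Degree: a generic line meets the surface in up to 4 points, so deg p = 4.
2. Symmetry: the z-axis is an axis of rotation, so x and y enter only as x² + y².
3. Observable constraints: the z-axis gridline crossings are at z ∈ {-1, 1}; a circular section at z = 0 has radius between 1 and 2.
4. Together with the visible shape, these determine p as stated.

x^4 + 2*x^2*y^2 + y^4 - 2*x^2 - 2*y^2 + z^2 - 1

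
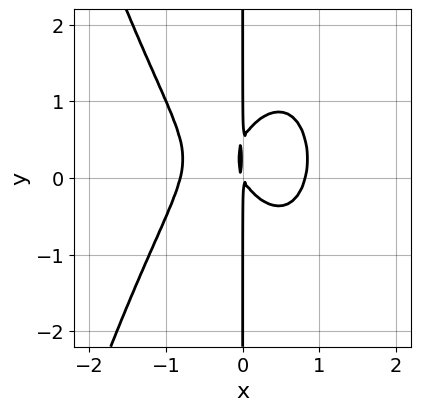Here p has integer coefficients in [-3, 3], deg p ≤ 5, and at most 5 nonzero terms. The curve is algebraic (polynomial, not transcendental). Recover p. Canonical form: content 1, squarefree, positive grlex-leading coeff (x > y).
3*x^4 + 2*x*y^2 - 2*x^2 - x*y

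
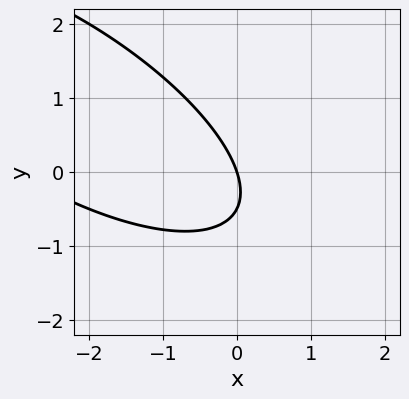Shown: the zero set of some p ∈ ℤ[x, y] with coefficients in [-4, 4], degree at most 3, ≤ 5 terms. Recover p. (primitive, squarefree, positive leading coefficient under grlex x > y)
x^2 + 2*x*y + 2*y^2 + 3*x + y

(a) The degree is 2 — a generic line meets the curve in up to 2 points.
(b) Reading off the gridlines: it crosses the y-axis at the gridline y = 0; one x-axis crossing is at x = 0.
(c) Fitting integer coefficients to these (and the overall shape) gives p.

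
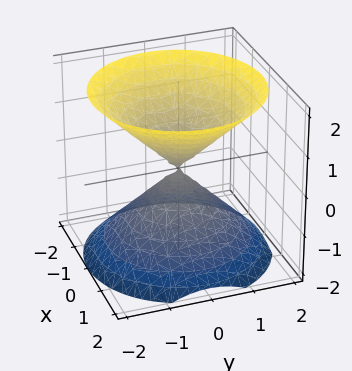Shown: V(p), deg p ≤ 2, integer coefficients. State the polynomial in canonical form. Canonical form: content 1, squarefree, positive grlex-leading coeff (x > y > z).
x^2 + y^2 - z^2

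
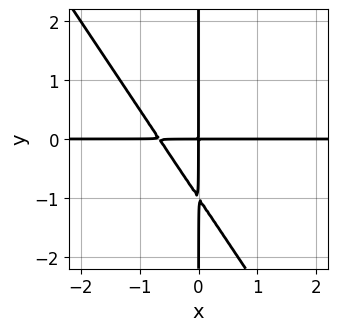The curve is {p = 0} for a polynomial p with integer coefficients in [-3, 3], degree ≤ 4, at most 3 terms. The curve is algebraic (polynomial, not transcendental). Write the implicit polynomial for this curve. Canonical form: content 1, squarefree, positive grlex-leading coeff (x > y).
3*x^2*y + 2*x*y^2 + 2*x*y

First, degree: the shape is more complex than any degree-2 curve, so deg p = 3.
Then, observable constraints: the visible y-axis segment lies entirely on the curve; the visible x-axis segment lies entirely on the curve.
Finally, fitting integer coefficients to these (and the overall shape) gives p.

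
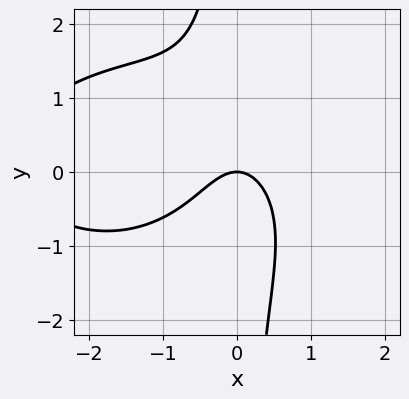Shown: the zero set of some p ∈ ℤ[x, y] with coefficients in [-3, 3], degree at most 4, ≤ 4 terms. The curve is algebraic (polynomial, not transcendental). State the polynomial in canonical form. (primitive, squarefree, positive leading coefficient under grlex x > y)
deg p = 3.
Observable constraints: it crosses the y-axis at the gridline y = 0; it crosses the x-axis at the gridline x = 0.
Solving for integer coefficients yields p as stated.

x^3 + 2*x*y^2 + 3*x^2 + 2*y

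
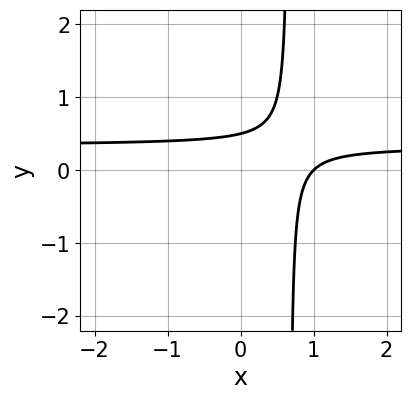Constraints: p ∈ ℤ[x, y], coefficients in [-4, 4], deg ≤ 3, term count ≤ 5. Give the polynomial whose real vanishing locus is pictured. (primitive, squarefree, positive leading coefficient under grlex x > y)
3*x*y - x - 2*y + 1

Degree: no degree-1 curve has this shape, so deg p = 2.
From the axis intercepts and sections: one x-axis crossing is at x = 1.
Fitting integer coefficients to these (and the overall shape) gives p.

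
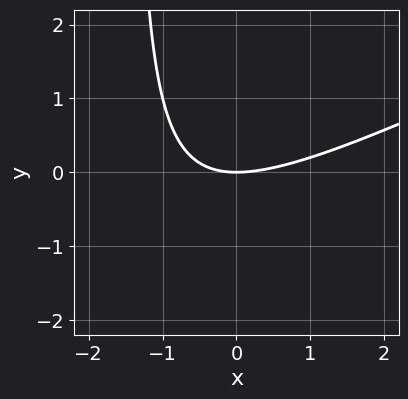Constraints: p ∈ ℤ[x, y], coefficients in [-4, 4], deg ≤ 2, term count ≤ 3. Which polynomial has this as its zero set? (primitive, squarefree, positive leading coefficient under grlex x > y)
x^2 - 2*x*y - 3*y

First, deg p = 2.
Then, observable constraints: it meets the y-axis at y = 0 (among the integer gridlines); it crosses the x-axis at the gridline x = 0.
Finally, assembling these constraints gives the stated polynomial.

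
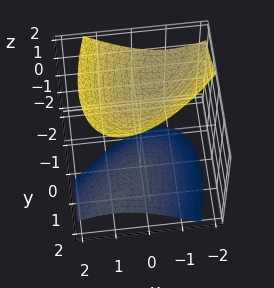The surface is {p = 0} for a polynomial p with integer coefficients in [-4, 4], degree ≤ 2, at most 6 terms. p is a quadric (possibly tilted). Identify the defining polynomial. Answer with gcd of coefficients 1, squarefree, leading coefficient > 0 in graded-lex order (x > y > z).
2*x^2 - 2*x*y + y^2 + 2*y*z - 2*z^2 + 3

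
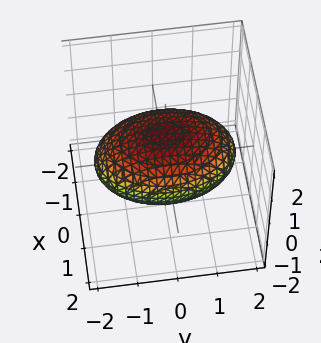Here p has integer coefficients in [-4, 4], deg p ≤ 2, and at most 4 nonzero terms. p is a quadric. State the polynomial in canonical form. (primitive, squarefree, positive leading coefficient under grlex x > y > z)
Degree: bounded and convex; a quadric, so deg p = 2.
Symmetries: the x ↦ −x reflection is a symmetry, so x appears only in even powers; it's symmetric under y → −y, forcing even powers of y; it's symmetric under z → −z, forcing even powers of z.
From the visible intercepts: the z-axis gridline crossings are at z ∈ {-1, 1}.
These observations pin down the coefficients.

2*x^2 + y^2 + 3*z^2 - 3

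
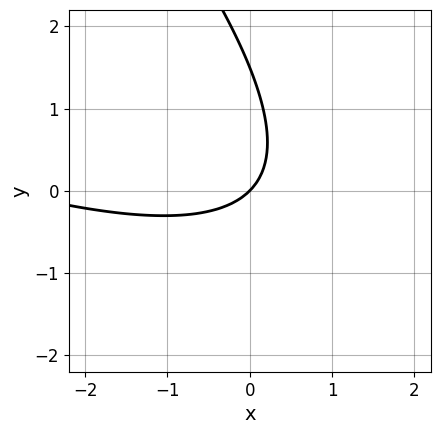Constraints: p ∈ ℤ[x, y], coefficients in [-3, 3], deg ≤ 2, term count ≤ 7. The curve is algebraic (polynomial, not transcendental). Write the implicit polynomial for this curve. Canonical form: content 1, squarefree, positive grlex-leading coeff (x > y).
(a) deg p = 2. No degree-1 curve has this shape.
(b) Observable constraints: it crosses the x-axis at the gridline x = 0; one y-axis crossing is at y = 0.
(c) These observations pin down the coefficients.

x^2 + 3*x*y + 2*y^2 + 3*x - 3*y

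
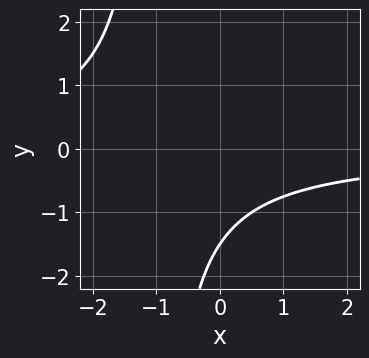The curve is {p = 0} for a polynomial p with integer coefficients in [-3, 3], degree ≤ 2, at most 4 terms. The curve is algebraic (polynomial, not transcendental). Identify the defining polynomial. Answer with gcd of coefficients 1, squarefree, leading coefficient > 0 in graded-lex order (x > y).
(a) Degree: a generic line meets the curve in up to 2 points, so deg p = 2.
(b) Reading off the gridlines: it misses every integer gridline on the x-axis.
(c) Fitting integer coefficients to these (and the overall shape) gives p.

2*x*y + 2*y + 3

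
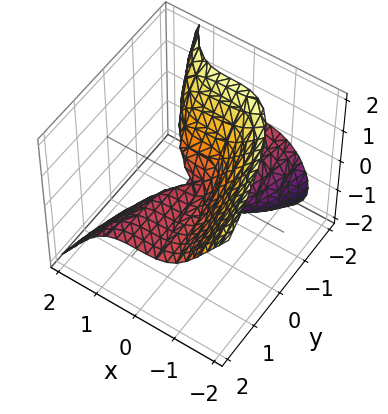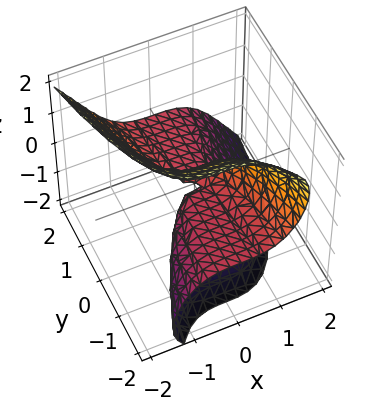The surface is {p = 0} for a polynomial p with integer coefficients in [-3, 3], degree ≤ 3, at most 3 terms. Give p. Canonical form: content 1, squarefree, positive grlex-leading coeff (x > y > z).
2*x^3 + z^3 + 3*y*z

deg p = 3. The shape is more complex than any degree-2 surface.
From the axis intercepts and sections: it meets the z-axis at z = 0 (among the integer gridlines); every point of the y-axis in the box is on the surface; one x-axis crossing is at x = 0.
Solving for integer coefficients yields p as stated.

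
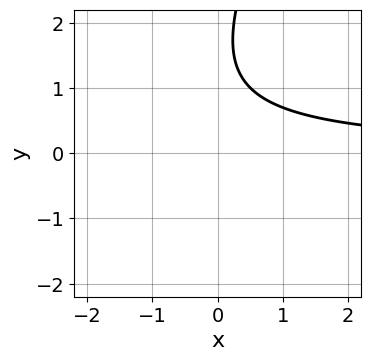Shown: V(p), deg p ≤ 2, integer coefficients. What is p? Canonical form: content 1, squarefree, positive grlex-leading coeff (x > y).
2*x*y - y^2 + 3*y - 3

(a) The degree is 2 — a generic line meets the curve in up to 2 points.
(b) From the visible intercepts: it misses every integer gridline on the y-axis; no x-intercept at any integer in the box.
(c) Putting this together gives p.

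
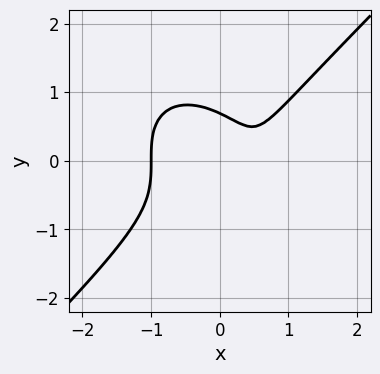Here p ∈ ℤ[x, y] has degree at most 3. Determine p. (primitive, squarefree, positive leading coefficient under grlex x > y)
3*x^3 - 3*y^3 - 2*x + 1

1. deg p = 3. The shape is more complex than any degree-2 curve.
2. From the axis intercepts and sections: it crosses the x-axis at the gridline x = -1.
3. Solving for integer coefficients yields p as stated.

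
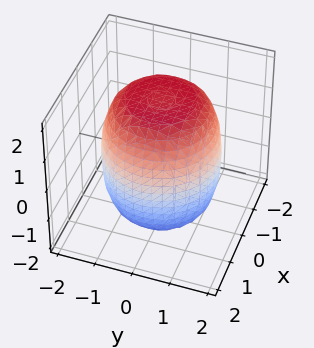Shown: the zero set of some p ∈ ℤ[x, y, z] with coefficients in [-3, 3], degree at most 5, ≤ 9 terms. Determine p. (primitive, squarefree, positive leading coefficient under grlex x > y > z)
x^4 + 2*x^2*y^2 + y^4 - x^2 - y^2 + z^2 - 3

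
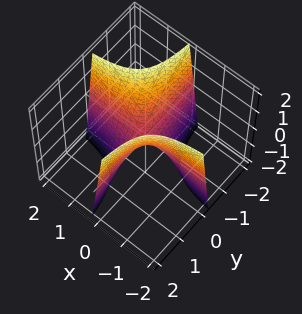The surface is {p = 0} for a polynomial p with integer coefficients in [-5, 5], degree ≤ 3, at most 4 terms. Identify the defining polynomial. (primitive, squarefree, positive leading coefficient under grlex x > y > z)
(a) Degree: a generic line meets the surface in up to 2 points, so deg p = 2.
(b) Checking where it meets the axes: the visible y-axis segment lies entirely on the surface; one z-axis crossing is at z = 0; the visible x-axis segment lies entirely on the surface.
(c) Together with the visible shape, these determine p as stated.

4*x*y + z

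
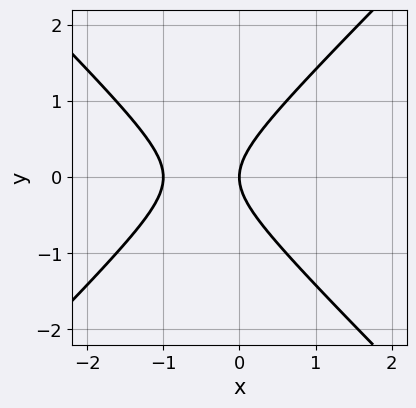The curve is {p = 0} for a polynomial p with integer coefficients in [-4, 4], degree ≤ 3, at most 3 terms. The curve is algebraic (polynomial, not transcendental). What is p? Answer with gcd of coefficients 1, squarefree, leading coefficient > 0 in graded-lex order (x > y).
x^2 - y^2 + x

(a) Degree: the shape is more complex than any degree-1 curve, so deg p = 2.
(b) Symmetries: the y ↦ −y reflection is a symmetry, so y appears only in even powers.
(c) From the axis intercepts and sections: it meets the y-axis at y = 0 (among the integer gridlines); among the integer gridlines, it crosses the x-axis at x ∈ {-1, 0}.
(d) Assembling these constraints gives the stated polynomial.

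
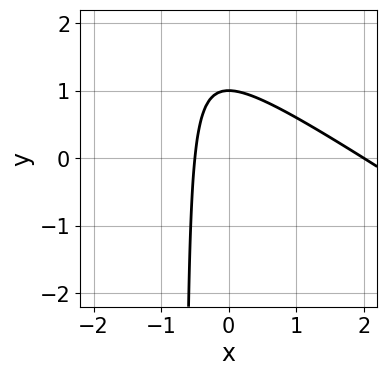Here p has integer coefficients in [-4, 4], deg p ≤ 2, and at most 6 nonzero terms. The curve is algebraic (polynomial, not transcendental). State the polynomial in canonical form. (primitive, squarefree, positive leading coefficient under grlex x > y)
2*x^2 + 3*x*y - 3*x + 2*y - 2

deg p = 2. The shape is more complex than any degree-1 curve.
Observable constraints: it meets the x-axis at x = 2 (among the integer gridlines); one y-axis crossing is at y = 1.
These observations pin down the coefficients.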